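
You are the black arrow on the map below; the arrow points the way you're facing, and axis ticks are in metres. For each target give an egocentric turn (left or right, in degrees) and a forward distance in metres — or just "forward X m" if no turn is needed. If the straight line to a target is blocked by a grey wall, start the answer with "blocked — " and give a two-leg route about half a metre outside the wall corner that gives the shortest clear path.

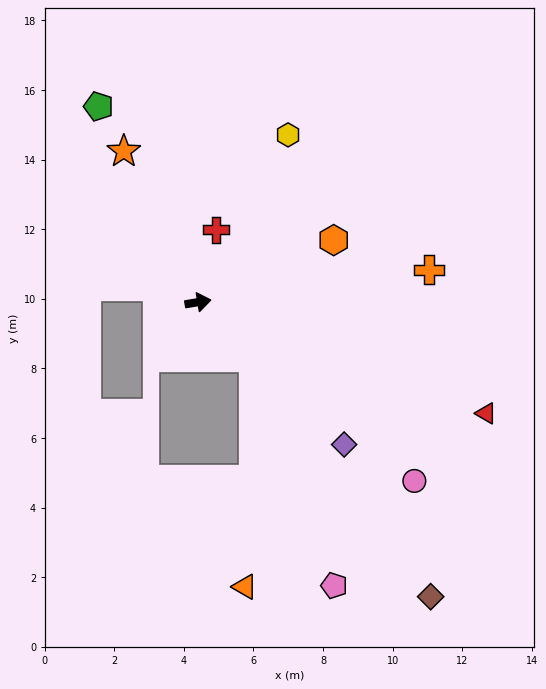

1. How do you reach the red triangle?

turn right 31°, forward 8.9 m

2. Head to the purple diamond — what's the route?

turn right 54°, forward 5.9 m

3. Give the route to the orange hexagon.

turn left 15°, forward 4.3 m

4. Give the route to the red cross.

turn left 67°, forward 2.1 m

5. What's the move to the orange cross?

forward 6.7 m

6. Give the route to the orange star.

turn left 107°, forward 4.8 m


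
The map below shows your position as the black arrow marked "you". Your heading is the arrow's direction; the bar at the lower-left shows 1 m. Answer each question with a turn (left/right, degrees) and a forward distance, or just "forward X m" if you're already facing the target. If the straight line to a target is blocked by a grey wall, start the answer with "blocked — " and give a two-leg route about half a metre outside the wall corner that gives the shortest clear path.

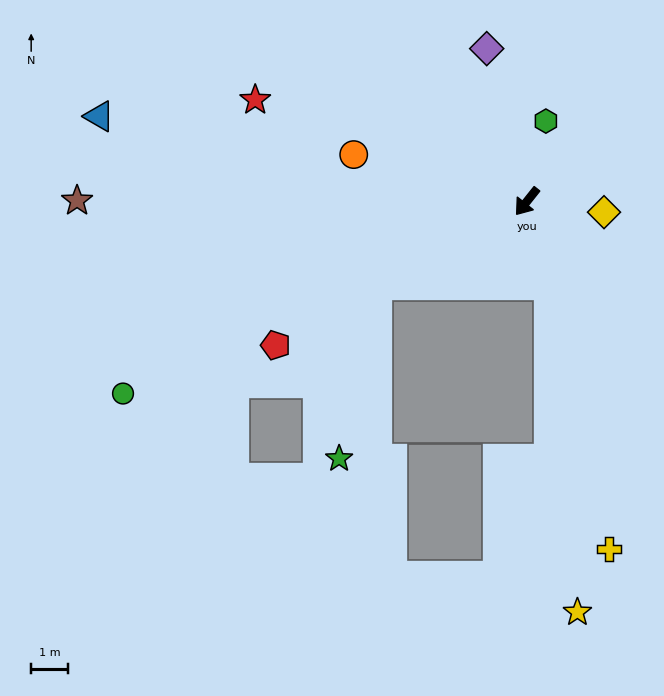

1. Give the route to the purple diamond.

turn right 127°, forward 4.3 m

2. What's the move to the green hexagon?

turn right 155°, forward 2.2 m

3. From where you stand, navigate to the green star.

blocked — turn right 23°, forward 4.6 m, then turn left 49°, forward 4.8 m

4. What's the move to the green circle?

turn right 26°, forward 12.1 m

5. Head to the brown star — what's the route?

turn right 52°, forward 12.1 m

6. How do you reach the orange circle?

turn right 67°, forward 4.8 m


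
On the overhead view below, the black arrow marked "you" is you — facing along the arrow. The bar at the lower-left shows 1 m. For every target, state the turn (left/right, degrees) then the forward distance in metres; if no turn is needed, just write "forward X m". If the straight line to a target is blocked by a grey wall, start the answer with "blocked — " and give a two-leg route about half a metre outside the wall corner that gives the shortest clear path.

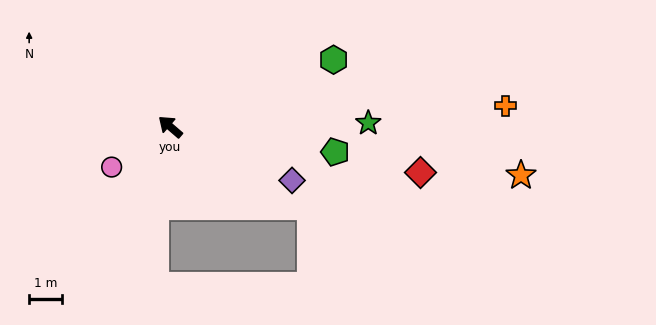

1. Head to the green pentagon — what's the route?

turn right 148°, forward 5.1 m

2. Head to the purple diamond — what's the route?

turn right 163°, forward 4.1 m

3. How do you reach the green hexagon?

turn right 117°, forward 5.4 m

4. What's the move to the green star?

turn right 138°, forward 6.1 m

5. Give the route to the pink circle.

turn left 75°, forward 2.2 m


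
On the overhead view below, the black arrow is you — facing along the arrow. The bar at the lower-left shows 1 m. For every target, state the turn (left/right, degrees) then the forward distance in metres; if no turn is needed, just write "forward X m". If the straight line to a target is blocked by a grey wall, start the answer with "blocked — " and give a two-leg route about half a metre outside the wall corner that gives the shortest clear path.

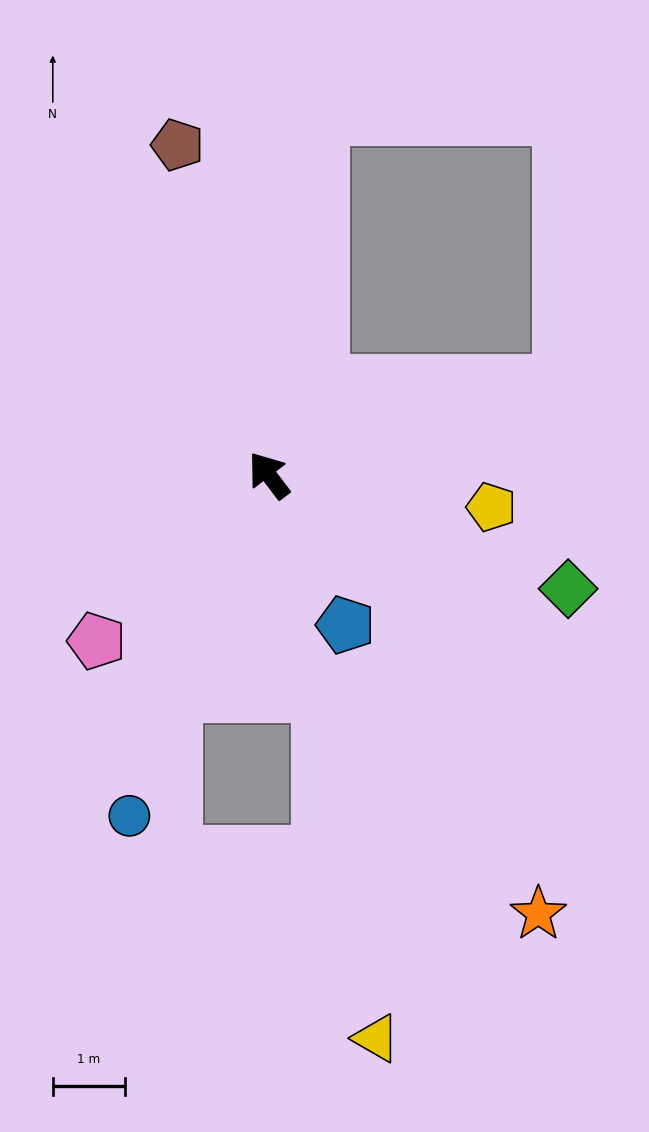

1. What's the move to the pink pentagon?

turn left 97°, forward 3.3 m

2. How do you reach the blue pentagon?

turn left 170°, forward 2.3 m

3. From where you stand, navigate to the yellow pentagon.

turn right 135°, forward 3.1 m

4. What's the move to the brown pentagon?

turn right 22°, forward 4.8 m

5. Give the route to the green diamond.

turn right 148°, forward 4.4 m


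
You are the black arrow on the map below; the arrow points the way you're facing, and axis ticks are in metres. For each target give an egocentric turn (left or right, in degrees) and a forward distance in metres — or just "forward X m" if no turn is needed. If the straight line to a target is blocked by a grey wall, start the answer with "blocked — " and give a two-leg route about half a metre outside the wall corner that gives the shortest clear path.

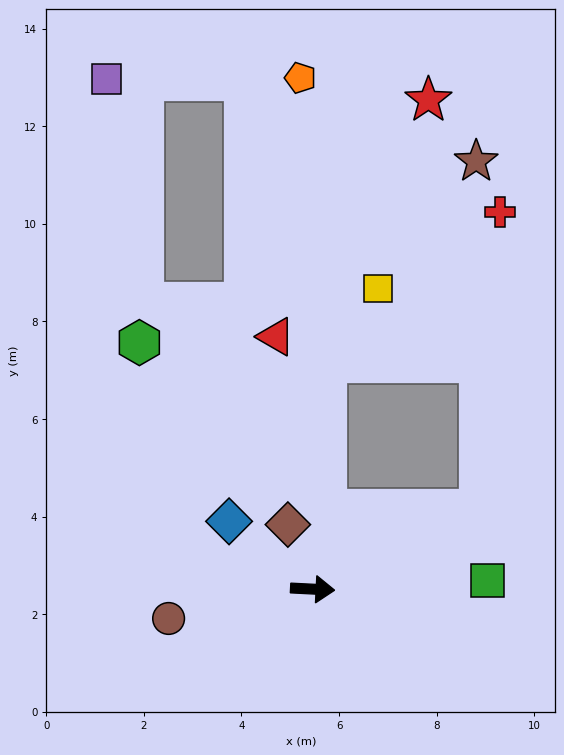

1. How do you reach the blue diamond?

turn left 144°, forward 2.2 m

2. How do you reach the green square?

turn left 6°, forward 3.6 m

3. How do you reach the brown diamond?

turn left 114°, forward 1.4 m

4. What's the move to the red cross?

blocked — turn left 28°, forward 3.8 m, then turn left 61°, forward 6.1 m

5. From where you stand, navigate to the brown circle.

turn right 166°, forward 3.0 m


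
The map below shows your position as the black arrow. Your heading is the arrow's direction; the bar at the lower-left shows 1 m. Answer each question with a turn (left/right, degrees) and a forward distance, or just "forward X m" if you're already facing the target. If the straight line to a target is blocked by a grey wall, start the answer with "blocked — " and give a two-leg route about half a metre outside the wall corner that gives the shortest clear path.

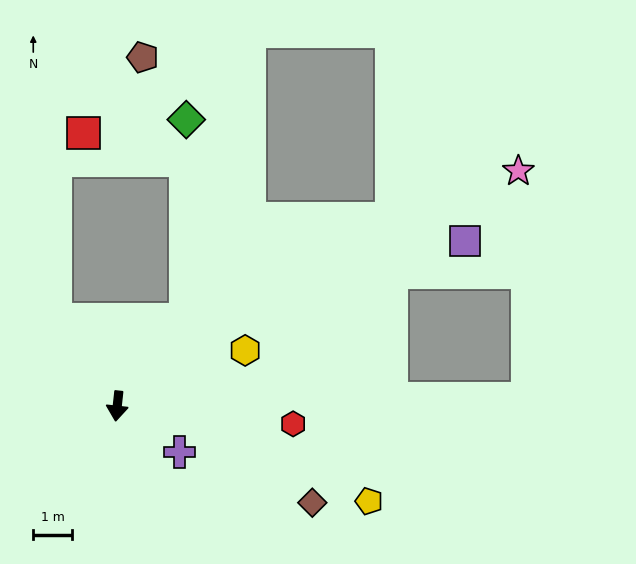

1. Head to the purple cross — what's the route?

turn left 60°, forward 2.0 m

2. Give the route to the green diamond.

blocked — turn left 148°, forward 2.8 m, then turn left 38°, forward 5.1 m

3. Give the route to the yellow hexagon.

turn left 120°, forward 3.6 m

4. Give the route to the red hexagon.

turn left 90°, forward 4.5 m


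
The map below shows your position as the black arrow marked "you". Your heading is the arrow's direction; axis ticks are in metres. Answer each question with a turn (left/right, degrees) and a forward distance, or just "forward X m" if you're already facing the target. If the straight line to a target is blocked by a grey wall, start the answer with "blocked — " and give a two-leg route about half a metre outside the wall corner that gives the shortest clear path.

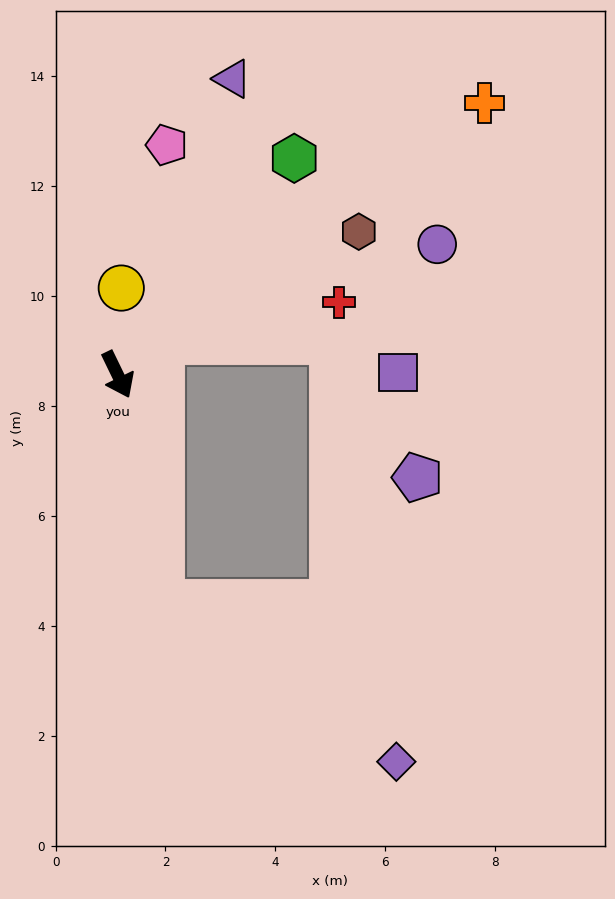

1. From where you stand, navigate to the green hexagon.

turn left 115°, forward 5.1 m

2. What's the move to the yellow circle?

turn left 152°, forward 1.6 m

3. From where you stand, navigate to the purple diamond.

blocked — turn right 15°, forward 4.2 m, then turn left 45°, forward 5.2 m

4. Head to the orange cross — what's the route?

turn left 101°, forward 8.3 m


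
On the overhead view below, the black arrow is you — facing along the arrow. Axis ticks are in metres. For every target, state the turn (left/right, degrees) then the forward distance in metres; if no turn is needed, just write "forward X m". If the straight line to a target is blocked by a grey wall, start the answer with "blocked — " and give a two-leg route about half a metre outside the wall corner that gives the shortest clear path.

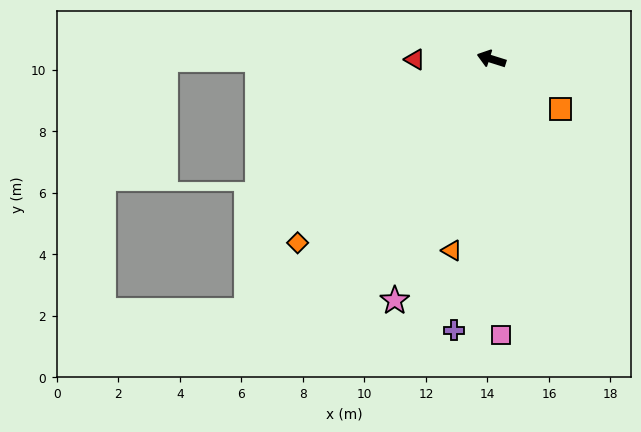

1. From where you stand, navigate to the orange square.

turn left 161°, forward 2.8 m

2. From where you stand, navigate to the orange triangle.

turn left 96°, forward 6.4 m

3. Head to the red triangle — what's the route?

turn left 18°, forward 2.5 m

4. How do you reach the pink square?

turn left 109°, forward 9.0 m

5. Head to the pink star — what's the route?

turn left 86°, forward 8.5 m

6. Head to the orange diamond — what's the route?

turn left 61°, forward 8.7 m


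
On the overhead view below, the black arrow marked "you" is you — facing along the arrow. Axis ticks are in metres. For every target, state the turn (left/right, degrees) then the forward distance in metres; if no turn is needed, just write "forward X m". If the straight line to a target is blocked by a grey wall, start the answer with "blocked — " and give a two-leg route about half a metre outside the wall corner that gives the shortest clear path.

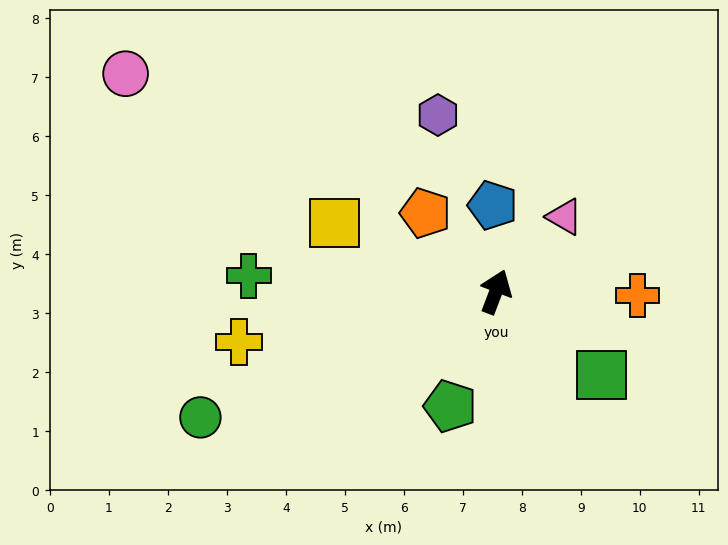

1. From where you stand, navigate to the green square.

turn right 108°, forward 2.3 m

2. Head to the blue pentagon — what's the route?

turn left 23°, forward 1.5 m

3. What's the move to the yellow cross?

turn left 122°, forward 4.4 m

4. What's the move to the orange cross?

turn right 71°, forward 2.4 m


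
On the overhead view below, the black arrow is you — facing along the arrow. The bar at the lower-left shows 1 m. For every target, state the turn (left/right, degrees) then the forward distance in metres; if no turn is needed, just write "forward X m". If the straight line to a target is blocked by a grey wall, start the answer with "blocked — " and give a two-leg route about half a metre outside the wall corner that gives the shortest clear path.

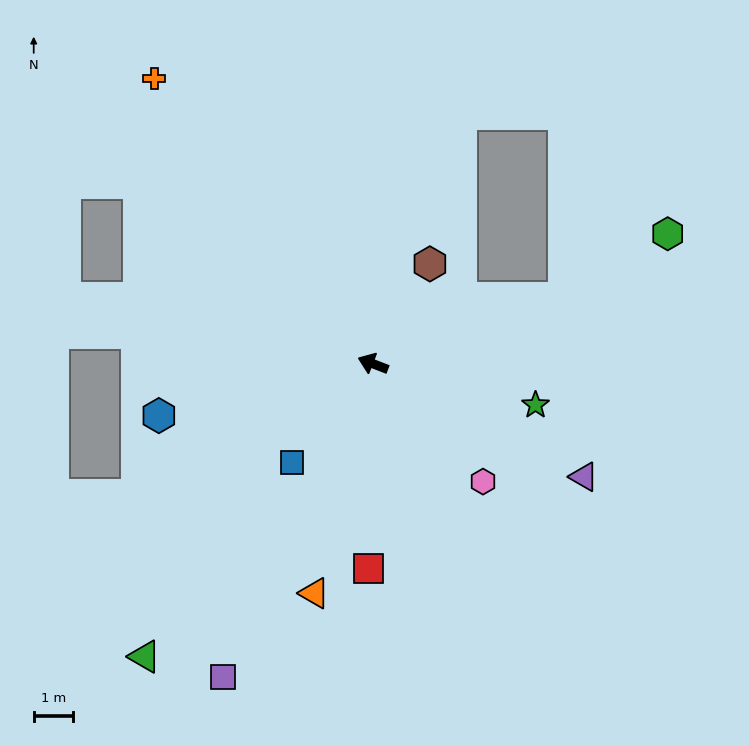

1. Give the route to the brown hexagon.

turn right 98°, forward 3.0 m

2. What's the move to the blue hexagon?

turn left 35°, forward 5.7 m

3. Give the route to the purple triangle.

turn left 173°, forward 6.2 m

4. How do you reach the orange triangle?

turn left 97°, forward 6.1 m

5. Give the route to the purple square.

turn left 86°, forward 8.9 m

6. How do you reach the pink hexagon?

turn left 154°, forward 4.1 m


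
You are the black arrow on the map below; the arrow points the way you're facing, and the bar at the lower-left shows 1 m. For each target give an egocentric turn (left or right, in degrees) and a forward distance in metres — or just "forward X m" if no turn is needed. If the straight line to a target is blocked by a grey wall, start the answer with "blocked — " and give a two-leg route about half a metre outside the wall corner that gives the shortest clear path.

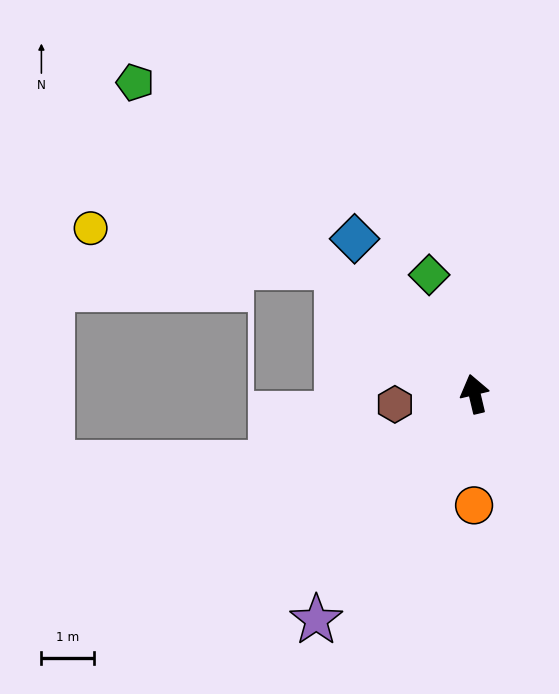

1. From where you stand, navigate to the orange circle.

turn left 166°, forward 2.1 m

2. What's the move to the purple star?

turn left 132°, forward 5.2 m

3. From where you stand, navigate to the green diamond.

turn left 8°, forward 2.4 m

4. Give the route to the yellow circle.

blocked — turn left 34°, forward 3.5 m, then turn left 34°, forward 4.7 m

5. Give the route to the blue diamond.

turn left 24°, forward 3.7 m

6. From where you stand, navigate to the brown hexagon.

turn left 84°, forward 1.5 m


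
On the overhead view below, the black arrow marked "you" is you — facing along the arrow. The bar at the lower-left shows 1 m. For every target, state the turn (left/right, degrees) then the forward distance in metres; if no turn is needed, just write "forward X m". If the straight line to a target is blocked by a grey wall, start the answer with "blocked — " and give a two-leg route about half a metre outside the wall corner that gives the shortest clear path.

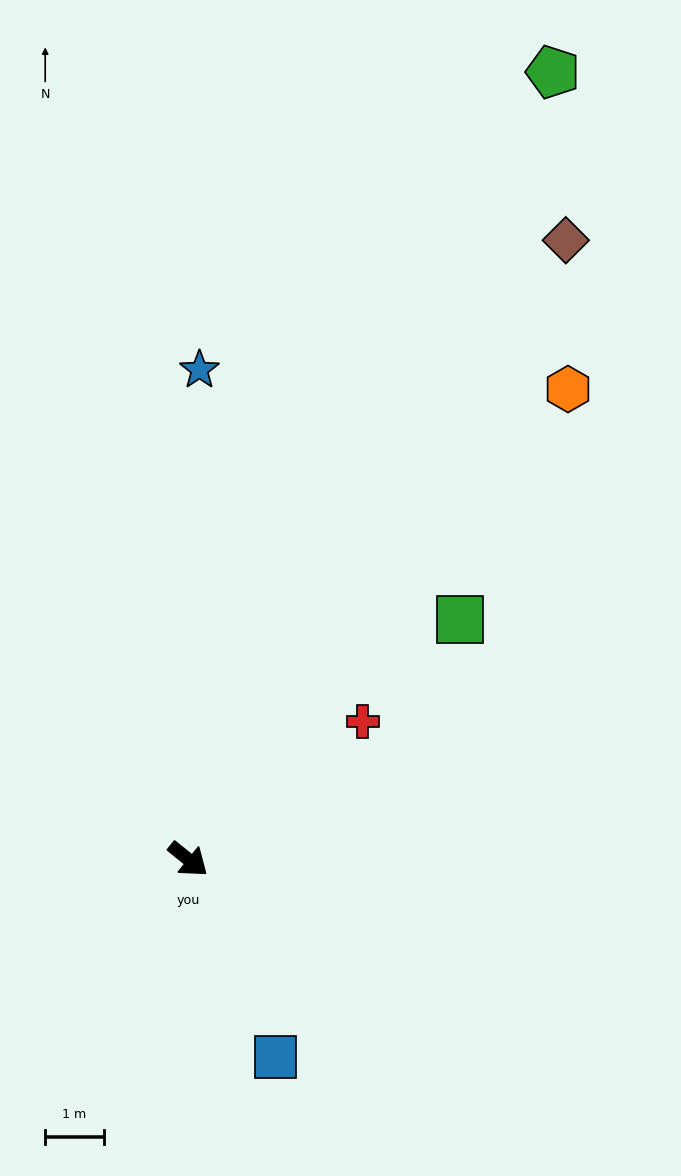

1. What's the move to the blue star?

turn left 128°, forward 8.4 m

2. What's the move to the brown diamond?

turn left 98°, forward 12.4 m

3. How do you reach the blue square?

turn right 27°, forward 3.7 m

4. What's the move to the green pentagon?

turn left 104°, forward 14.8 m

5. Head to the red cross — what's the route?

turn left 77°, forward 3.8 m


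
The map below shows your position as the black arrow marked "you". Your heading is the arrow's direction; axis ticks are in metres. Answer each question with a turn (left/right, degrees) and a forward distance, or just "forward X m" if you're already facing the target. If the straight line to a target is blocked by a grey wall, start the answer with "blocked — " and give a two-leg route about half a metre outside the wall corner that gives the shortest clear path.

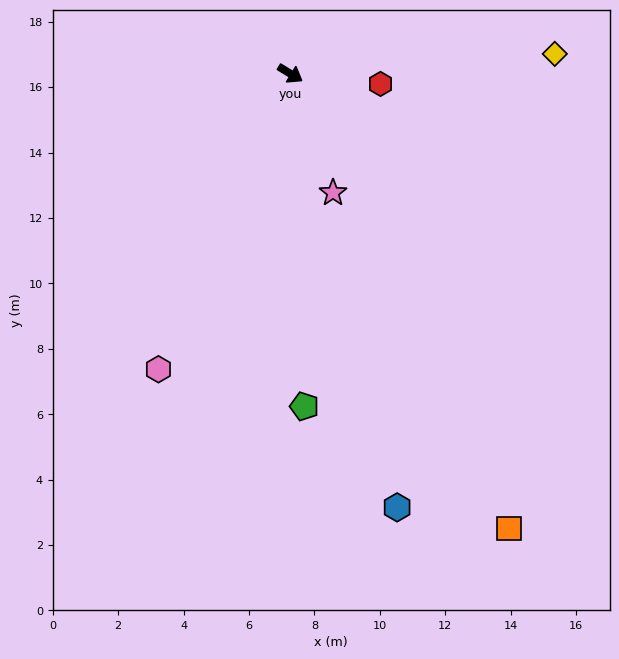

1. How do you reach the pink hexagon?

turn right 83°, forward 9.9 m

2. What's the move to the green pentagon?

turn right 56°, forward 10.2 m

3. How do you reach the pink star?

turn right 39°, forward 3.9 m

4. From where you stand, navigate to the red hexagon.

turn left 25°, forward 2.8 m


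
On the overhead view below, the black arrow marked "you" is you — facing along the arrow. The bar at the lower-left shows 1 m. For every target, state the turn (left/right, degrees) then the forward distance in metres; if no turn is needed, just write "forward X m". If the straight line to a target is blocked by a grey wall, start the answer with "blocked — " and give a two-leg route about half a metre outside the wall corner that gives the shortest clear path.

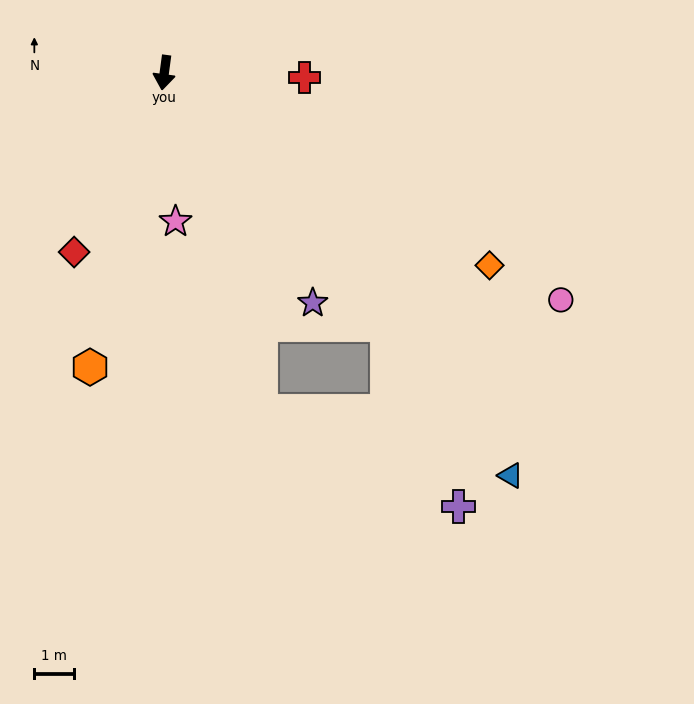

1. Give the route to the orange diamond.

turn left 67°, forward 9.6 m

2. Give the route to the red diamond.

turn right 19°, forward 5.1 m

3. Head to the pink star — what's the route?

turn left 12°, forward 3.8 m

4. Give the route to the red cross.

turn left 96°, forward 3.6 m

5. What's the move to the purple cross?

blocked — turn left 49°, forward 8.6 m, then turn right 20°, forward 5.0 m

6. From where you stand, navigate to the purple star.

turn left 40°, forward 7.0 m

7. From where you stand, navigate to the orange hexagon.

turn right 7°, forward 7.7 m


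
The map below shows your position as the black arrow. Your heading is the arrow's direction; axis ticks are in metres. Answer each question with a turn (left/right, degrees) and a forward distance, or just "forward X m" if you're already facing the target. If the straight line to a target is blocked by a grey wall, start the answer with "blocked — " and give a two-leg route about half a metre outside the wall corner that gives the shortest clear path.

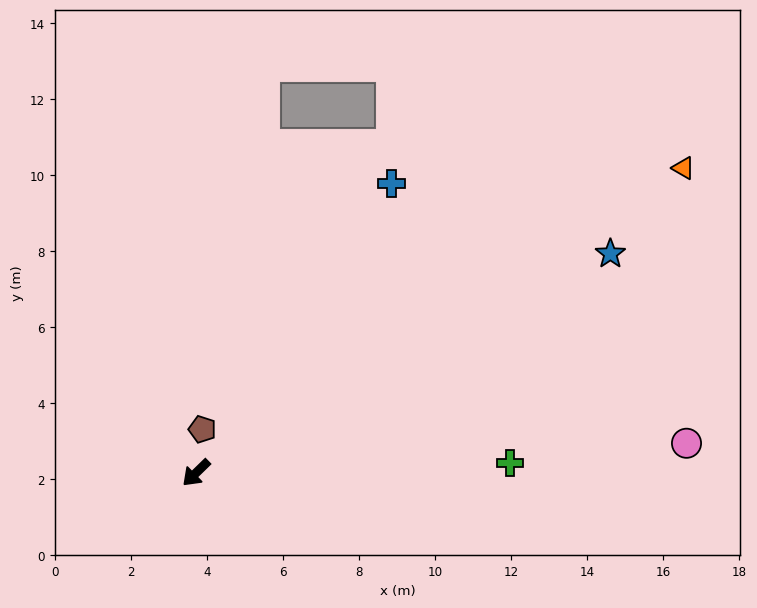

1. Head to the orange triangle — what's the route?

turn left 168°, forward 15.1 m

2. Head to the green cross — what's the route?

turn left 138°, forward 8.3 m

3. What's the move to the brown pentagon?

turn right 142°, forward 1.2 m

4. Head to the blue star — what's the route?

turn left 164°, forward 12.3 m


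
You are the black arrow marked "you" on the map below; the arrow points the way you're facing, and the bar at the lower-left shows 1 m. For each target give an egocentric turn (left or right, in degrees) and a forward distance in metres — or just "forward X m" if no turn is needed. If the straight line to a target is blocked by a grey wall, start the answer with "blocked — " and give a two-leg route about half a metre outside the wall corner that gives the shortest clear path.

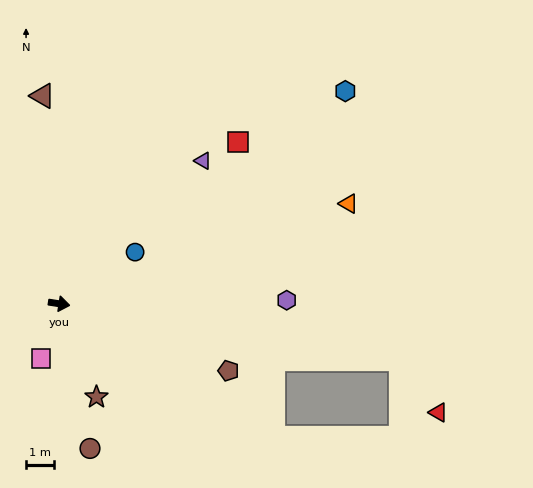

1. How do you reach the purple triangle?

turn left 54°, forward 7.2 m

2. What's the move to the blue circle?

turn left 43°, forward 3.3 m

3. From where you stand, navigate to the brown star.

turn right 59°, forward 3.6 m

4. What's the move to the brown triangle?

turn left 103°, forward 7.4 m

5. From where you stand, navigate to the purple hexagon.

turn left 10°, forward 8.1 m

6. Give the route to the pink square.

turn right 99°, forward 2.1 m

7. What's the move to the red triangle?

blocked — forward 12.3 m, then turn right 46°, forward 2.3 m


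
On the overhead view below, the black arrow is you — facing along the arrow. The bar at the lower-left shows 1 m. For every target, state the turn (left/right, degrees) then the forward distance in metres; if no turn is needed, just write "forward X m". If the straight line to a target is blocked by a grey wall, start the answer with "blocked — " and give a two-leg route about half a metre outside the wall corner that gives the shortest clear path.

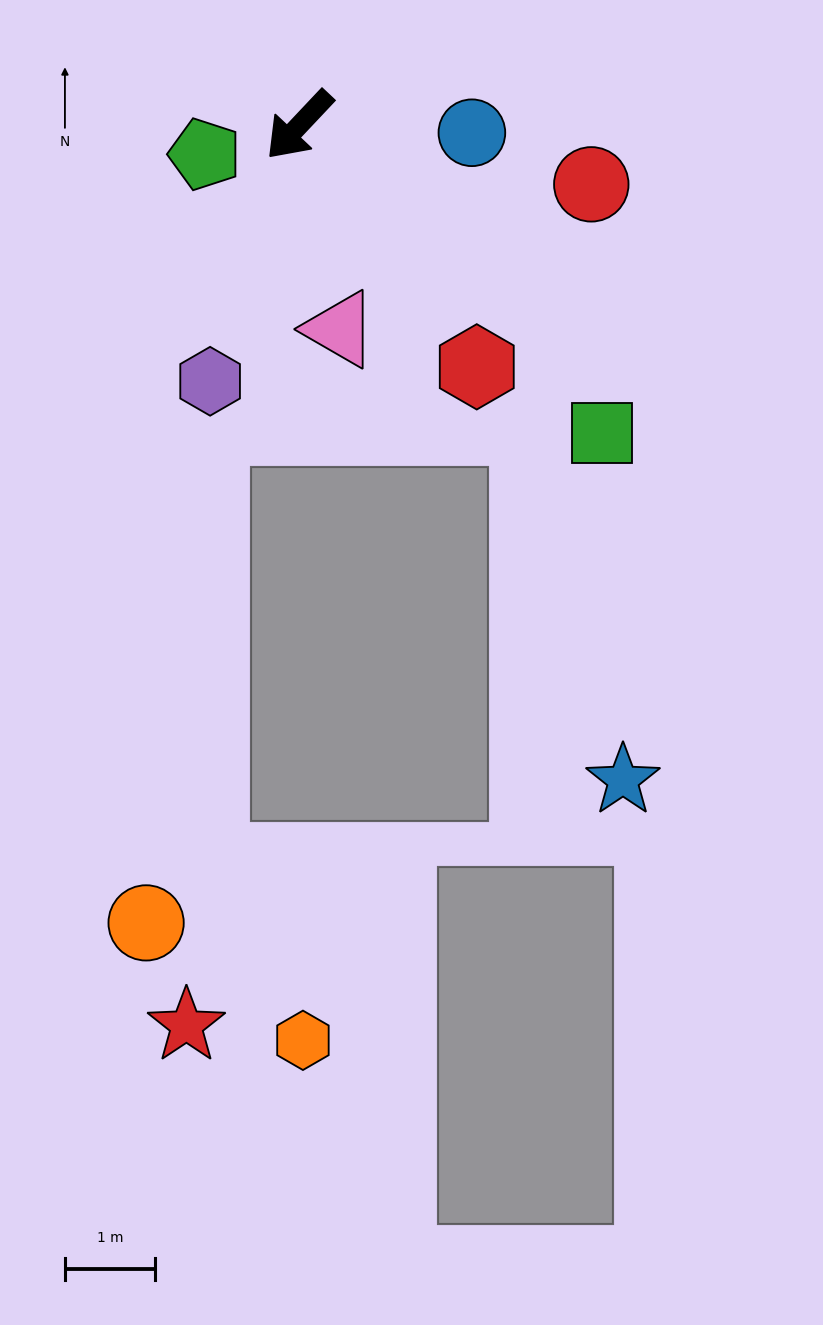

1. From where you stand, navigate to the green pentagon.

turn right 30°, forward 1.1 m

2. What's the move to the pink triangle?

turn left 55°, forward 2.3 m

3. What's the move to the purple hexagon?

turn left 24°, forward 3.0 m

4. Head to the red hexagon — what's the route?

turn left 80°, forward 3.3 m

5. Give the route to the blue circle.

turn left 131°, forward 1.9 m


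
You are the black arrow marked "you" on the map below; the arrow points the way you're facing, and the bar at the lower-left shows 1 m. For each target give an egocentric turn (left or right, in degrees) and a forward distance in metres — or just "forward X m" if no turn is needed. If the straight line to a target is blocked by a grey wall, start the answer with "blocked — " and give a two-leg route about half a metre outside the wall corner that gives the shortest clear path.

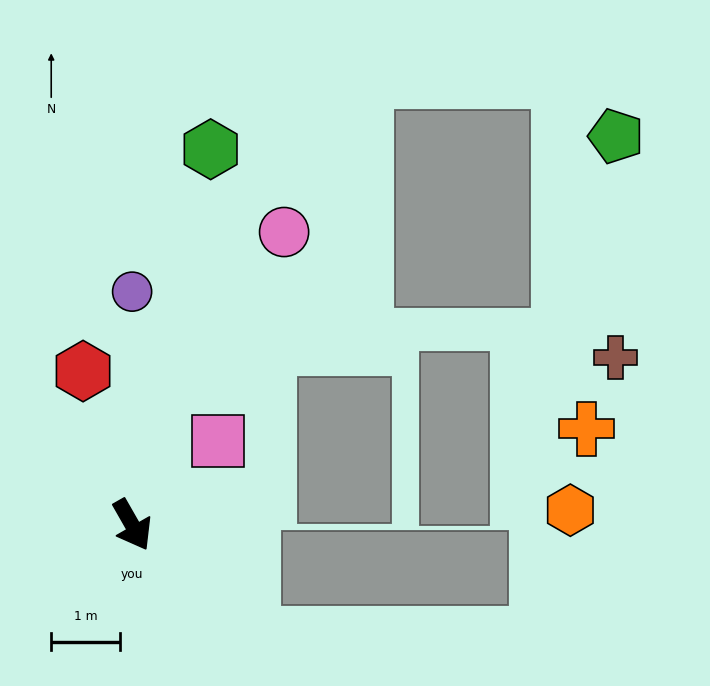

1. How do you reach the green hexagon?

turn left 138°, forward 5.6 m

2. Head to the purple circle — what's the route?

turn left 150°, forward 3.4 m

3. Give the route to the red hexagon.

turn left 168°, forward 2.3 m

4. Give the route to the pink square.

turn left 105°, forward 1.7 m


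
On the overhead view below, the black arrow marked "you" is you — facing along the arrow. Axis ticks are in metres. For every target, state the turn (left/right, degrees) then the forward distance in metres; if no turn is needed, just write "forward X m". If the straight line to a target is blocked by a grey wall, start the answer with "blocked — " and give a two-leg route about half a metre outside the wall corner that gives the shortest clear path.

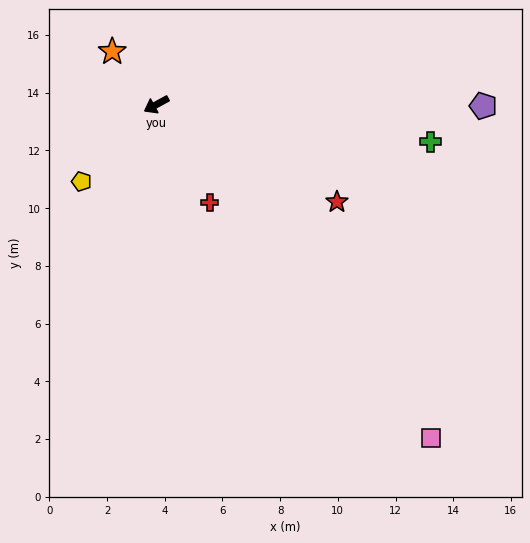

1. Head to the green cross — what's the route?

turn left 144°, forward 9.6 m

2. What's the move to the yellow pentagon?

turn left 17°, forward 3.7 m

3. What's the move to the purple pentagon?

turn left 151°, forward 11.3 m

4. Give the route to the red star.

turn left 123°, forward 7.1 m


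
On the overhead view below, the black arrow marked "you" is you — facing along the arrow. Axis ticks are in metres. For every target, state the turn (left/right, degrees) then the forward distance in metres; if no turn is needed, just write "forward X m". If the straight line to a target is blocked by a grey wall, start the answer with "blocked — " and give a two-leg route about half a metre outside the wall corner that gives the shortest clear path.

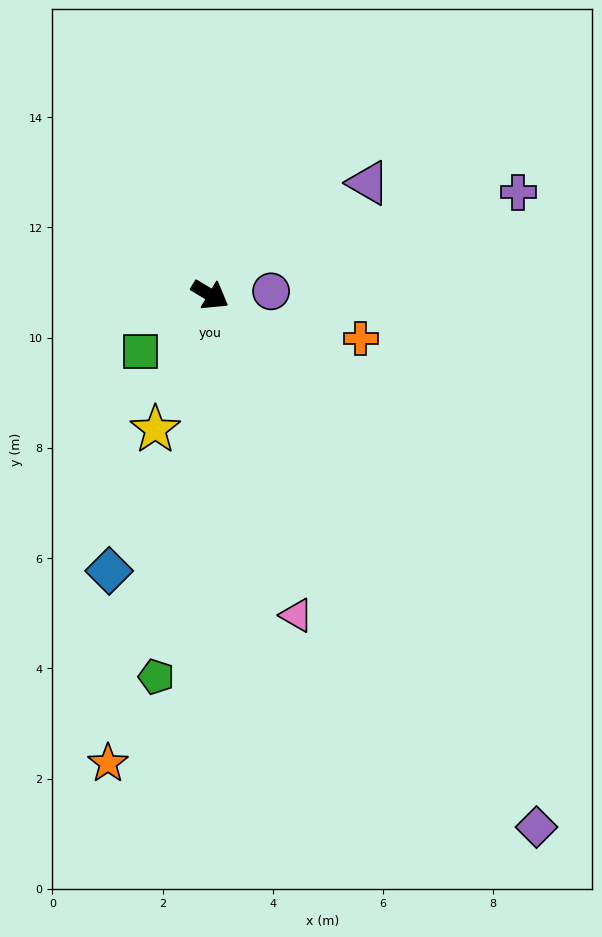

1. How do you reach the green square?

turn right 110°, forward 1.6 m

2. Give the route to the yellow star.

turn right 81°, forward 2.6 m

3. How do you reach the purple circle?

turn left 34°, forward 1.1 m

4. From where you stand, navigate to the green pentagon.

turn right 67°, forward 7.0 m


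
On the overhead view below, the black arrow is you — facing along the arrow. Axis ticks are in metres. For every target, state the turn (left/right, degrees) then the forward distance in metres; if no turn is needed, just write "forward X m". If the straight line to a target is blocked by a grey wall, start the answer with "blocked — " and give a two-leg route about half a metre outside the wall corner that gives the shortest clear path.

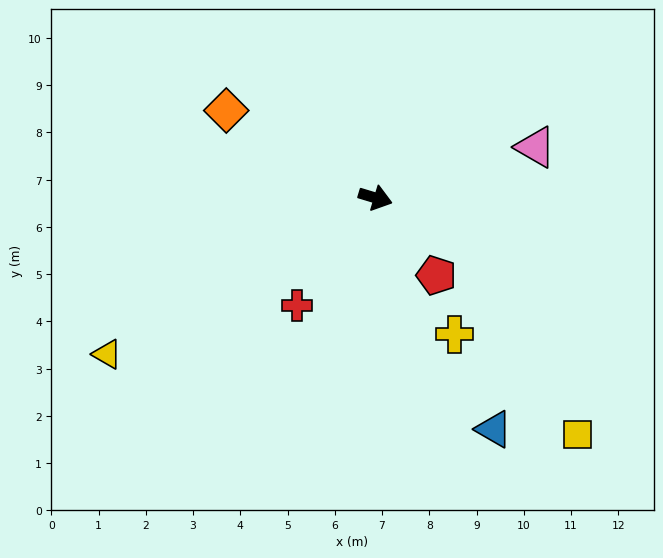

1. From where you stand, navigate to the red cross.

turn right 109°, forward 2.8 m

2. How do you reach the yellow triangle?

turn right 133°, forward 6.6 m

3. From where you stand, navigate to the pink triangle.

turn left 34°, forward 3.6 m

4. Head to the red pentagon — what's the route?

turn right 35°, forward 2.1 m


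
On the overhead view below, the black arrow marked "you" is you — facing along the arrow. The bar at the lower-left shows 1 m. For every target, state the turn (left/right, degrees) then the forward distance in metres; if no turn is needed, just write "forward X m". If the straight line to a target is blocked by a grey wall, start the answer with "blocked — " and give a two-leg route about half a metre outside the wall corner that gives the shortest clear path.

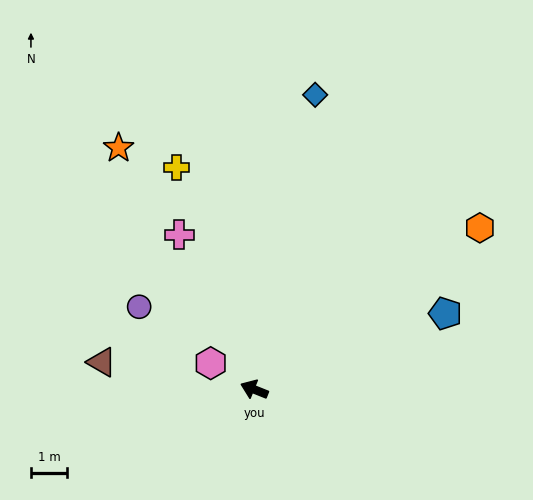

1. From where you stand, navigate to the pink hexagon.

turn right 9°, forward 1.4 m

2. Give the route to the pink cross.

turn right 42°, forward 4.8 m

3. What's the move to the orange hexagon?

turn right 123°, forward 7.7 m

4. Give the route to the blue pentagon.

turn right 136°, forward 5.7 m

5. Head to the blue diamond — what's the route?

turn right 80°, forward 8.4 m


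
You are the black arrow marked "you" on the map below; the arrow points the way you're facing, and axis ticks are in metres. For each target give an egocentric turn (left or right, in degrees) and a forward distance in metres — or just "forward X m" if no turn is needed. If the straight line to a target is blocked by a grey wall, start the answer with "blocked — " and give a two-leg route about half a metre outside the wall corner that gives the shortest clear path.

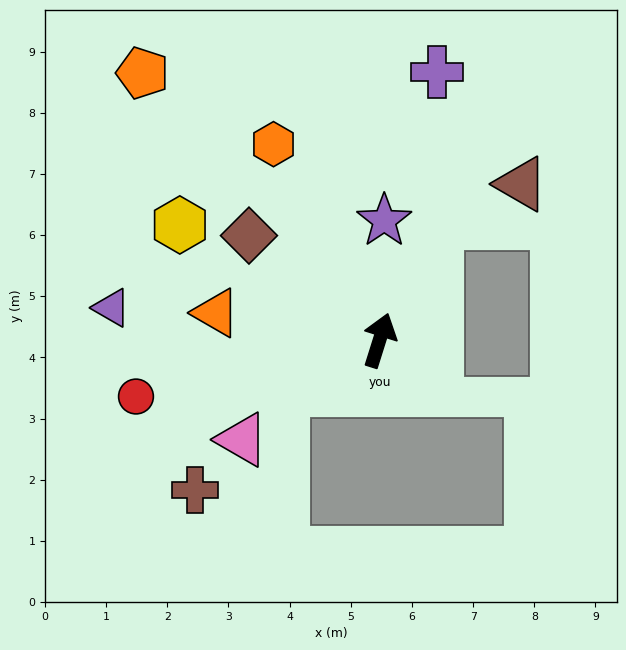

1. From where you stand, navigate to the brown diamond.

turn left 69°, forward 2.7 m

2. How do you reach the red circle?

turn left 120°, forward 4.1 m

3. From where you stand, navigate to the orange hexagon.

turn left 46°, forward 3.6 m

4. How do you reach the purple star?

turn left 15°, forward 2.0 m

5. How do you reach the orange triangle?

turn left 98°, forward 2.7 m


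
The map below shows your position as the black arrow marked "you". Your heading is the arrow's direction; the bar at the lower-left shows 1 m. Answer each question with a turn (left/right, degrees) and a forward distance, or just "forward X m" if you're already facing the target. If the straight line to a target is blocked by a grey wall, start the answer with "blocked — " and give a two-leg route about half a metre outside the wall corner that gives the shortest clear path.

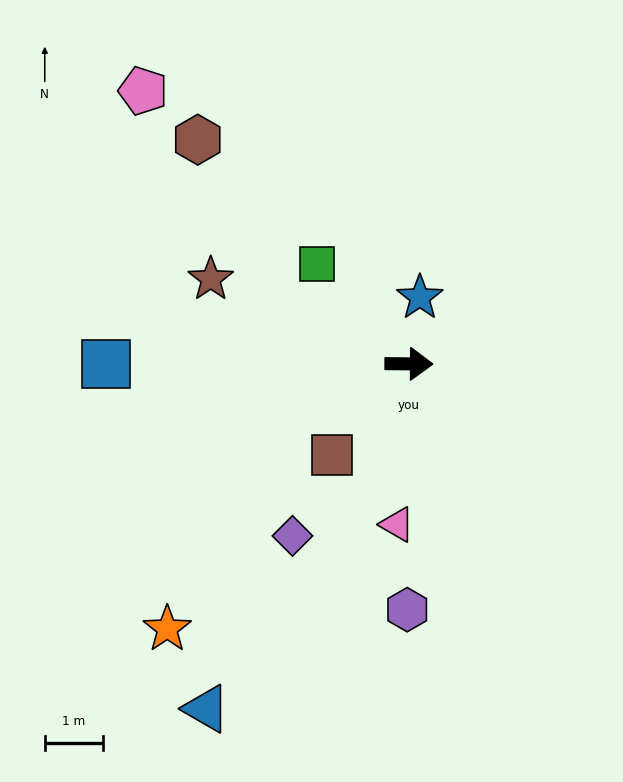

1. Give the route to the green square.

turn left 133°, forward 2.3 m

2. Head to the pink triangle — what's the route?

turn right 94°, forward 2.7 m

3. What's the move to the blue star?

turn left 81°, forward 1.1 m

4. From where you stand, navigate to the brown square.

turn right 130°, forward 2.0 m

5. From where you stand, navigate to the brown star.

turn left 157°, forward 3.7 m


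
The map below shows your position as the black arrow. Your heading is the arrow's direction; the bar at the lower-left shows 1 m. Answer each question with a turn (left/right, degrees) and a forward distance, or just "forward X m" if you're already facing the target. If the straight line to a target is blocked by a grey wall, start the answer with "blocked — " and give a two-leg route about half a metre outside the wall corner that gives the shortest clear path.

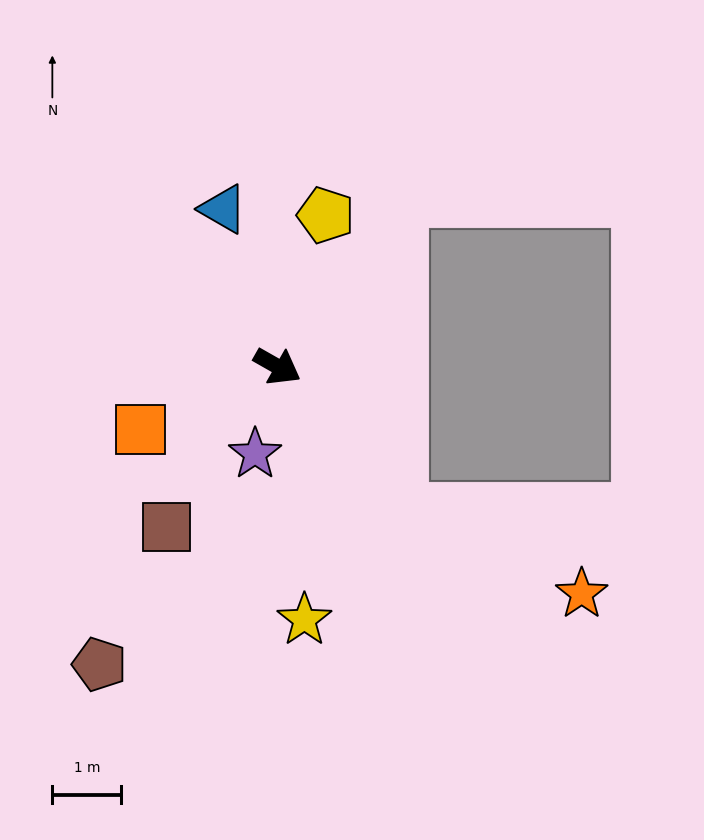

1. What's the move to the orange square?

turn right 126°, forward 2.2 m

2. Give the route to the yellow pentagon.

turn left 102°, forward 2.3 m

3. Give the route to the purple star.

turn right 75°, forward 1.3 m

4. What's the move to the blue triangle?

turn left 139°, forward 2.4 m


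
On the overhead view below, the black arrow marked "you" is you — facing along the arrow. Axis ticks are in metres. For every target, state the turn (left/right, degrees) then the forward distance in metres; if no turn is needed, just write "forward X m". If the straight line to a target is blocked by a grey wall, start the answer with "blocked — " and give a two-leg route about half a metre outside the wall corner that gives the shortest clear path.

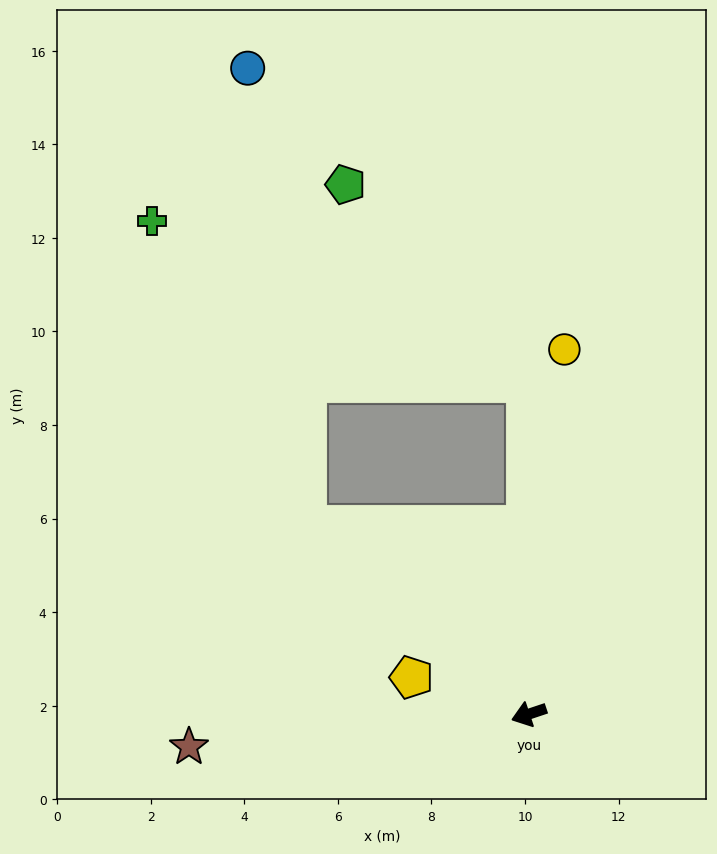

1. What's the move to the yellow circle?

turn right 114°, forward 7.8 m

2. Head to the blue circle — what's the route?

blocked — turn right 59°, forward 6.2 m, then turn right 42°, forward 9.8 m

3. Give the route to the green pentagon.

blocked — turn right 108°, forward 7.1 m, then turn left 42°, forward 5.7 m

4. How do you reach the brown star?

turn right 13°, forward 7.3 m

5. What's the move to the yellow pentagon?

turn right 36°, forward 2.6 m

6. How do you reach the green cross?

blocked — turn right 59°, forward 6.2 m, then turn right 22°, forward 7.3 m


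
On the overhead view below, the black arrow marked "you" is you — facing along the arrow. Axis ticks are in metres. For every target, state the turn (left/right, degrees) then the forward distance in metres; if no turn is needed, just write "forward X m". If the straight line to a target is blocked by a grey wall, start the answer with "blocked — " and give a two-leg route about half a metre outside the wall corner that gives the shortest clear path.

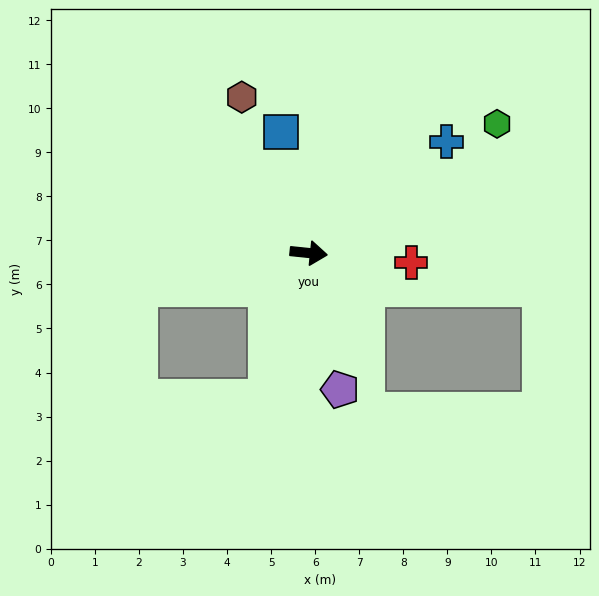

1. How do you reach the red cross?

forward 2.3 m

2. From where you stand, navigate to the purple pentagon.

turn right 71°, forward 3.2 m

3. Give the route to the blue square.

turn left 109°, forward 2.8 m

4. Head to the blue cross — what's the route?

turn left 45°, forward 4.0 m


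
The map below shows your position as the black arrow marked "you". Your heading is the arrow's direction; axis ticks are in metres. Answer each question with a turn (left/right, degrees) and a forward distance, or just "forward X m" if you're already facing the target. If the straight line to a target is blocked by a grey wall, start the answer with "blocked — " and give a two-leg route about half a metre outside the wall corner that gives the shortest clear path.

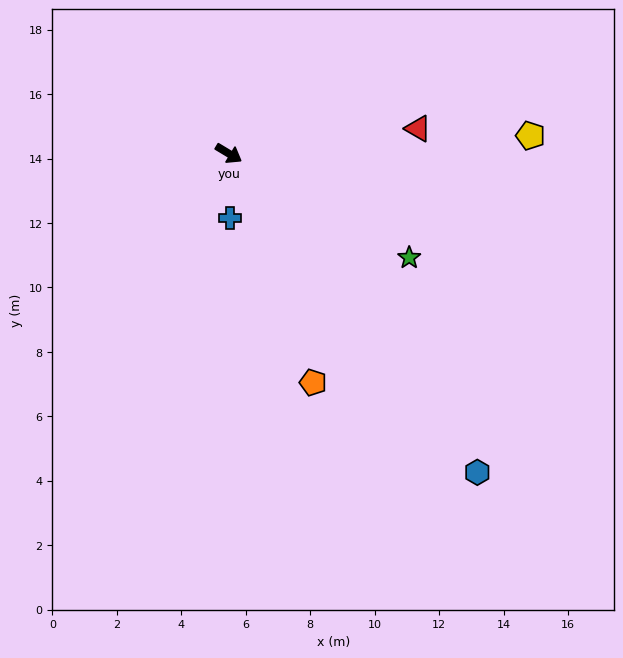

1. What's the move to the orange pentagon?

turn right 39°, forward 7.6 m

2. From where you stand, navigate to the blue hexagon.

turn right 21°, forward 12.5 m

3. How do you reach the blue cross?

turn right 58°, forward 2.0 m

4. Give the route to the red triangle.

turn left 39°, forward 5.9 m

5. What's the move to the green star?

forward 6.5 m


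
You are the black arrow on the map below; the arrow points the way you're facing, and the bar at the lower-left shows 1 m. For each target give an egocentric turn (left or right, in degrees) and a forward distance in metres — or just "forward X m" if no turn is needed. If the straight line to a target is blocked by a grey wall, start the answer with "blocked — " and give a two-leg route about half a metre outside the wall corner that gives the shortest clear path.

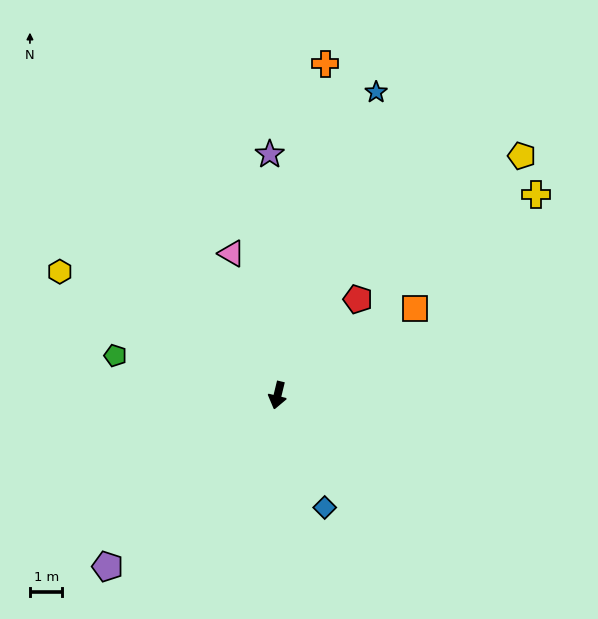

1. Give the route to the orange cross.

turn right 175°, forward 10.3 m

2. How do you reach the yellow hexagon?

turn right 106°, forward 7.7 m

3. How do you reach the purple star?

turn right 164°, forward 7.4 m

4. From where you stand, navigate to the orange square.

turn left 136°, forward 5.0 m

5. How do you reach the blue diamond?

turn left 36°, forward 3.7 m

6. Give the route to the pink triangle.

turn right 148°, forward 4.6 m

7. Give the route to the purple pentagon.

turn right 31°, forward 7.4 m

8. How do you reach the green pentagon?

turn right 90°, forward 5.1 m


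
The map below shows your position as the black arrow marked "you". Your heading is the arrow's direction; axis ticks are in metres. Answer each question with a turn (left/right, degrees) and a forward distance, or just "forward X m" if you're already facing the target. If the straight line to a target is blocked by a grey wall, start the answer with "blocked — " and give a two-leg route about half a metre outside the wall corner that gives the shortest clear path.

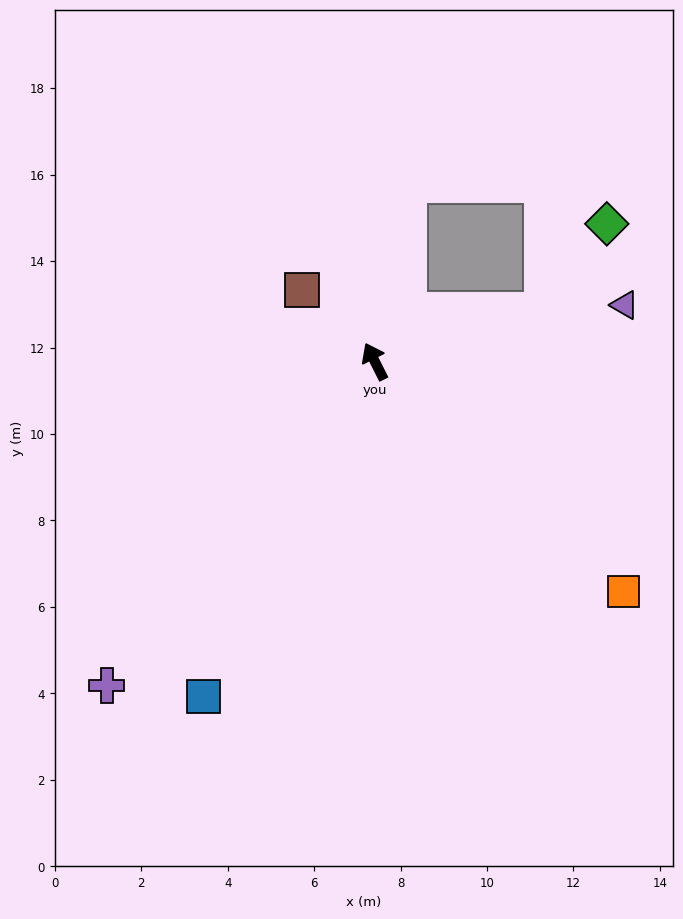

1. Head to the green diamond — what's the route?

blocked — turn right 100°, forward 4.1 m, then turn left 37°, forward 2.5 m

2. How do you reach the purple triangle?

turn right 104°, forward 5.9 m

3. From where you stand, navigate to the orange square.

turn right 159°, forward 7.8 m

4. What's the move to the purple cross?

turn left 114°, forward 9.7 m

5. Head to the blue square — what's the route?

turn left 126°, forward 8.7 m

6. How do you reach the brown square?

turn left 19°, forward 2.4 m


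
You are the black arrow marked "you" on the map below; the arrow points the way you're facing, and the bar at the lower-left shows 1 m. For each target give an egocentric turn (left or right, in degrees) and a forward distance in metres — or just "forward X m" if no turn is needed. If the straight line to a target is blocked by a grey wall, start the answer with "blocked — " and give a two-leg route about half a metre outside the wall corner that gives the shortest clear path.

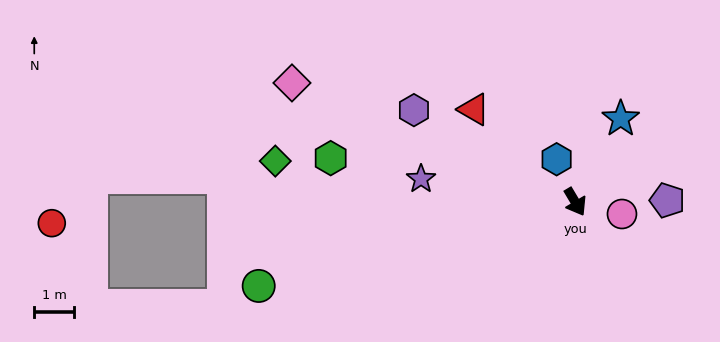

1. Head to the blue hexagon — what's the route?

turn left 173°, forward 1.2 m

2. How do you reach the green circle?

turn right 106°, forward 8.2 m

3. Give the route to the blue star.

turn left 121°, forward 2.4 m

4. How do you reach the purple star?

turn right 129°, forward 3.9 m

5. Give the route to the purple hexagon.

turn right 150°, forward 4.6 m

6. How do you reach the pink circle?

turn left 45°, forward 1.2 m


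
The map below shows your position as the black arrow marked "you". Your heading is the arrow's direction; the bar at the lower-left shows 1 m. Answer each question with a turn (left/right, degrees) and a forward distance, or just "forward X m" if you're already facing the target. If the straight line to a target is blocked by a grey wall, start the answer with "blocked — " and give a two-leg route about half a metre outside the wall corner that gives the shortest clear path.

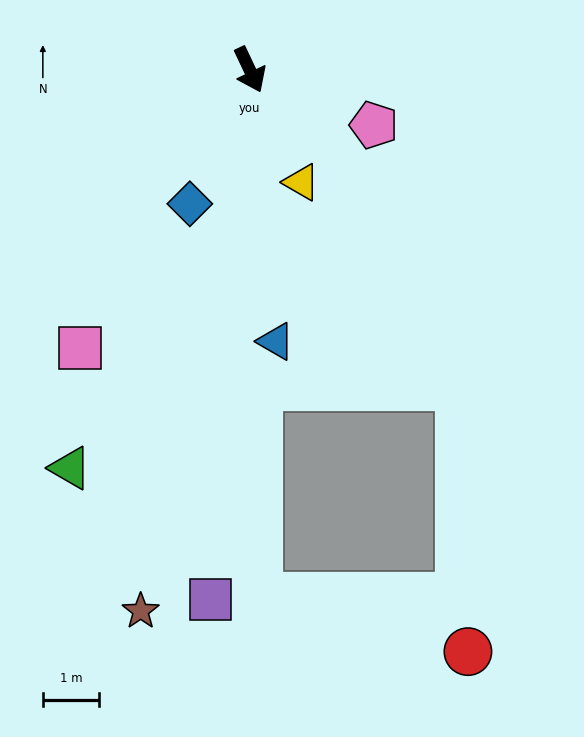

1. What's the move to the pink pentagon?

turn left 41°, forward 2.4 m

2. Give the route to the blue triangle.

turn right 20°, forward 4.9 m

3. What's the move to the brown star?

turn right 37°, forward 9.9 m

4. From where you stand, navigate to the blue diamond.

turn right 49°, forward 2.6 m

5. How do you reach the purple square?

turn right 30°, forward 9.5 m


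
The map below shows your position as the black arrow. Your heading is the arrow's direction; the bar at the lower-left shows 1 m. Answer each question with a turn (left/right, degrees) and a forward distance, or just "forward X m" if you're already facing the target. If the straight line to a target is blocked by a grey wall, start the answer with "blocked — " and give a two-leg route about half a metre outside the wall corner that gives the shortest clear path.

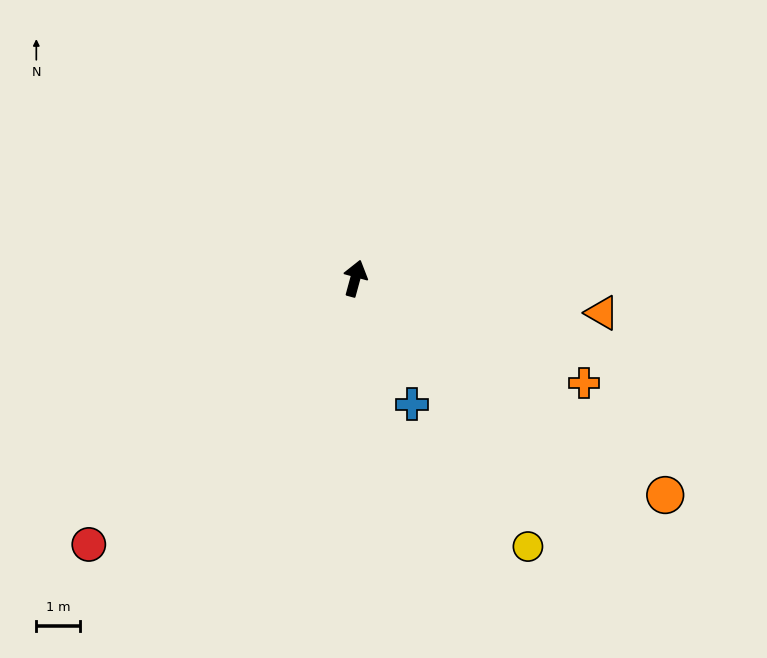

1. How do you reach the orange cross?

turn right 99°, forward 5.8 m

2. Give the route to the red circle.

turn left 150°, forward 8.6 m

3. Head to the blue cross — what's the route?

turn right 141°, forward 3.2 m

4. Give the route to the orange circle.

turn right 110°, forward 8.7 m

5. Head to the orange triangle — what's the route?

turn right 83°, forward 5.7 m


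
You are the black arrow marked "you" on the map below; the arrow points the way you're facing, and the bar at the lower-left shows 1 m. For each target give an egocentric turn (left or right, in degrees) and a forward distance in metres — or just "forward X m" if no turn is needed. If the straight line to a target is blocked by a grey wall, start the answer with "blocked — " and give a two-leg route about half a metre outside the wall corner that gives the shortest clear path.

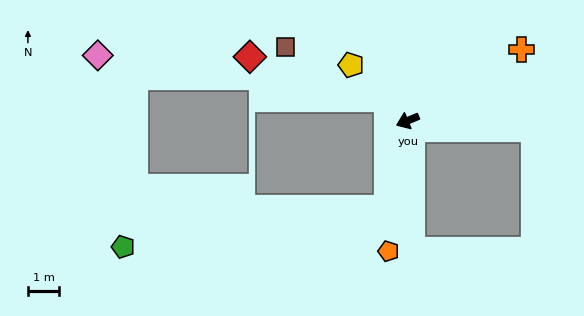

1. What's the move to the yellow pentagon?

turn right 67°, forward 2.5 m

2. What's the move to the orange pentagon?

turn left 59°, forward 4.2 m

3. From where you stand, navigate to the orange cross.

turn right 170°, forward 4.3 m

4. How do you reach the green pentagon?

blocked — turn left 54°, forward 2.9 m, then turn right 68°, forward 8.5 m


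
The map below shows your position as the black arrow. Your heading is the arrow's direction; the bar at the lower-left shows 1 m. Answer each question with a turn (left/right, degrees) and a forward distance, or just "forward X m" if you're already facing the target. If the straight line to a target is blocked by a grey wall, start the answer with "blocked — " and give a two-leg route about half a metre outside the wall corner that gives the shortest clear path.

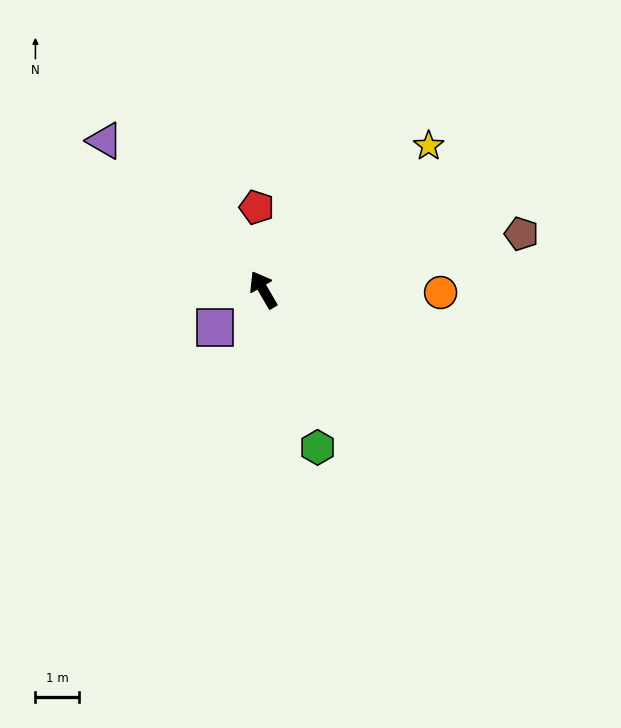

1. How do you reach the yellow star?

turn right 79°, forward 5.1 m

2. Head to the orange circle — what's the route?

turn right 121°, forward 4.1 m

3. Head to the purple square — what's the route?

turn left 98°, forward 1.4 m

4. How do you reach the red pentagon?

turn right 26°, forward 1.9 m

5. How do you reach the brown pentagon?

turn right 108°, forward 6.1 m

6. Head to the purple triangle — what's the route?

turn left 17°, forward 5.0 m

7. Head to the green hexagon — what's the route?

turn left 169°, forward 3.9 m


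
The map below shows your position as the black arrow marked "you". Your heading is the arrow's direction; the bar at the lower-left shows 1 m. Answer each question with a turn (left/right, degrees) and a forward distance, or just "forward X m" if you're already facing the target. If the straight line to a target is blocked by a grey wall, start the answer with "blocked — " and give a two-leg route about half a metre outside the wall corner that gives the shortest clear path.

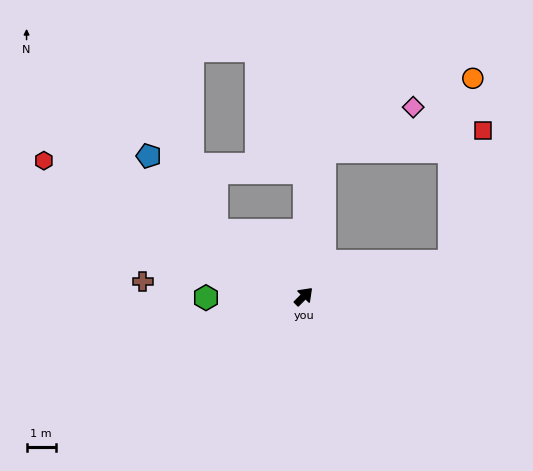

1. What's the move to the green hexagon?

turn left 136°, forward 3.3 m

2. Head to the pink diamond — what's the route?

blocked — turn left 37°, forward 5.0 m, then turn right 56°, forward 3.4 m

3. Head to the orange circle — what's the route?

blocked — turn right 32°, forward 5.1 m, then turn left 70°, forward 6.3 m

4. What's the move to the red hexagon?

turn left 107°, forward 10.0 m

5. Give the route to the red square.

blocked — turn right 32°, forward 5.1 m, then turn left 63°, forward 4.7 m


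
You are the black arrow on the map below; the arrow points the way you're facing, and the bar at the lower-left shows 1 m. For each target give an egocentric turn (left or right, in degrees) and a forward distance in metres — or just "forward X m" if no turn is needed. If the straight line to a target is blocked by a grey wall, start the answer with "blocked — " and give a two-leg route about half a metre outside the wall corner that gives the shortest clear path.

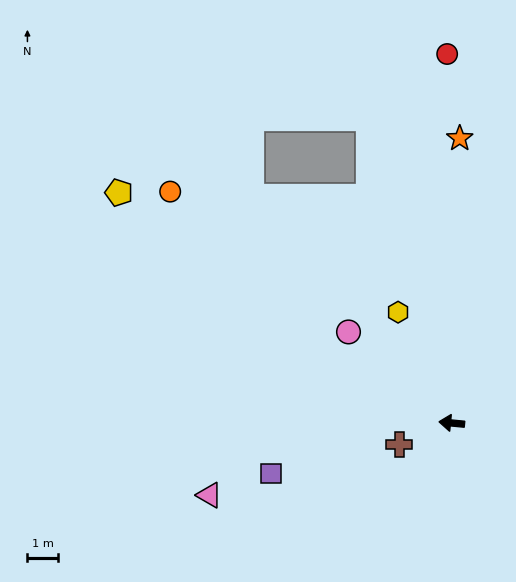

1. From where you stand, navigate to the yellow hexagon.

turn right 59°, forward 4.0 m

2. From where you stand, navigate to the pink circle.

turn right 36°, forward 4.5 m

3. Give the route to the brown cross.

turn left 28°, forward 1.9 m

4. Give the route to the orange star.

turn right 86°, forward 9.3 m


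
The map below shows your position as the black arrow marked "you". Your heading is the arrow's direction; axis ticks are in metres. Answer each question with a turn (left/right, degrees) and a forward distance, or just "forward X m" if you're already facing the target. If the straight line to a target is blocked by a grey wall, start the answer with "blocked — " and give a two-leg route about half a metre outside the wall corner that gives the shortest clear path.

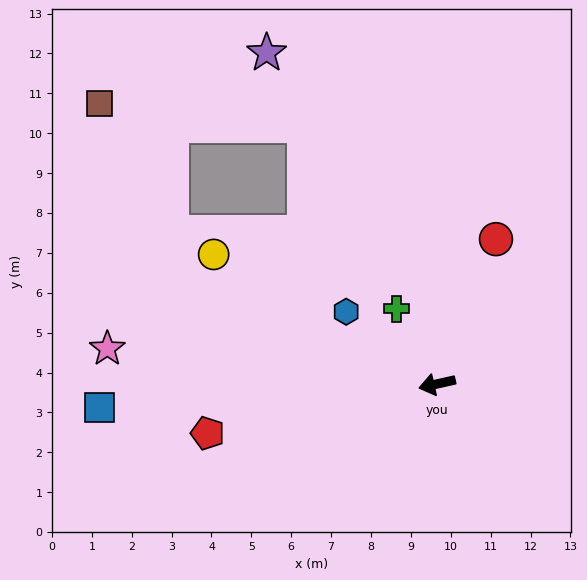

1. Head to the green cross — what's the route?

turn right 74°, forward 2.1 m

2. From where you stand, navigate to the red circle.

turn right 125°, forward 3.9 m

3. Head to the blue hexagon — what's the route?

turn right 51°, forward 2.9 m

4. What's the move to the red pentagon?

forward 5.9 m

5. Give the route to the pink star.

turn right 19°, forward 8.3 m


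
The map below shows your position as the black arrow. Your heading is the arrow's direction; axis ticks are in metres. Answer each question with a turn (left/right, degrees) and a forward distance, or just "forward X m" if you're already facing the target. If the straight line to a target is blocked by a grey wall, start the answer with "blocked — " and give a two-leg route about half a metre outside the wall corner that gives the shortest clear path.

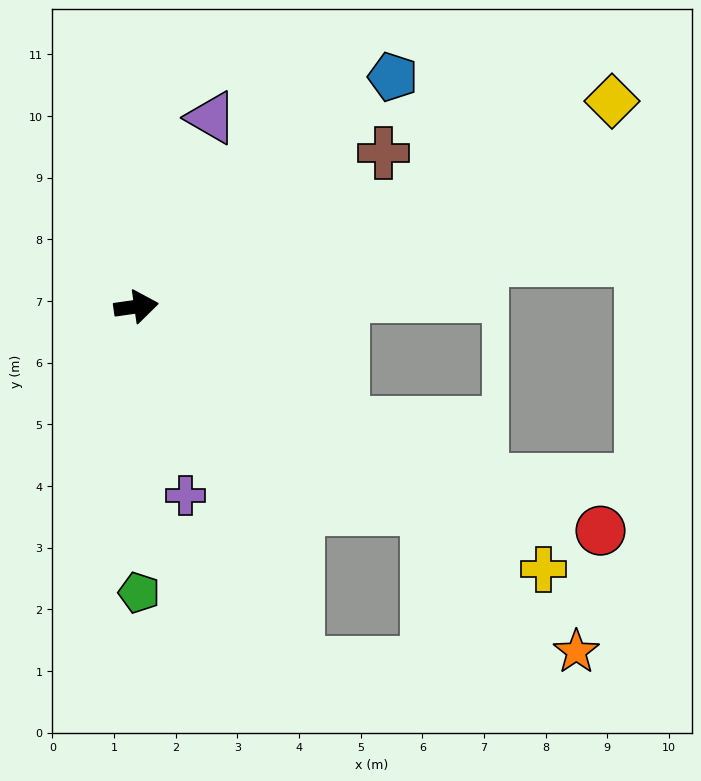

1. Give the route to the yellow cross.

turn right 41°, forward 7.9 m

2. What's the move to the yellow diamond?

turn left 15°, forward 8.4 m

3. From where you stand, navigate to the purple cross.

turn right 83°, forward 3.2 m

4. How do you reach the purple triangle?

turn left 60°, forward 3.3 m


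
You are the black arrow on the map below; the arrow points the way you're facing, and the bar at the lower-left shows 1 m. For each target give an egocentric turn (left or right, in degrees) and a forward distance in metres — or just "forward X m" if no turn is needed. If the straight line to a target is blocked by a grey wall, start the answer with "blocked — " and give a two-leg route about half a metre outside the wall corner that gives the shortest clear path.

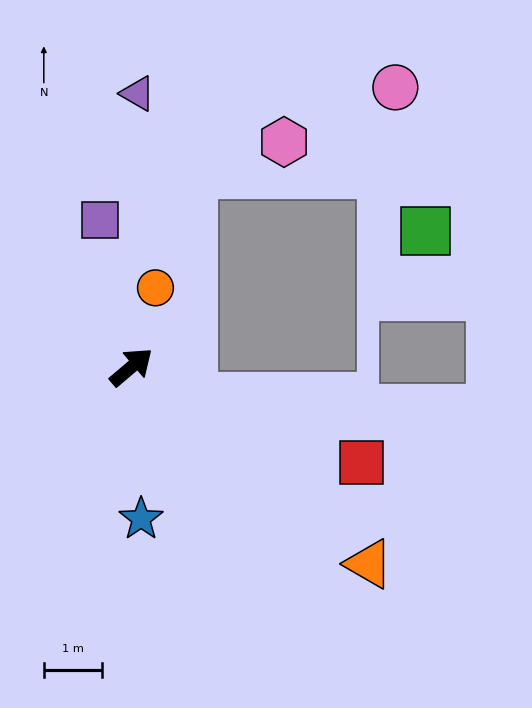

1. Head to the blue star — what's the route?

turn right 127°, forward 2.6 m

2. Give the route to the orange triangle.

turn right 80°, forward 5.3 m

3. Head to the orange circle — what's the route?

turn left 33°, forward 1.4 m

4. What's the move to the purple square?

turn left 62°, forward 2.6 m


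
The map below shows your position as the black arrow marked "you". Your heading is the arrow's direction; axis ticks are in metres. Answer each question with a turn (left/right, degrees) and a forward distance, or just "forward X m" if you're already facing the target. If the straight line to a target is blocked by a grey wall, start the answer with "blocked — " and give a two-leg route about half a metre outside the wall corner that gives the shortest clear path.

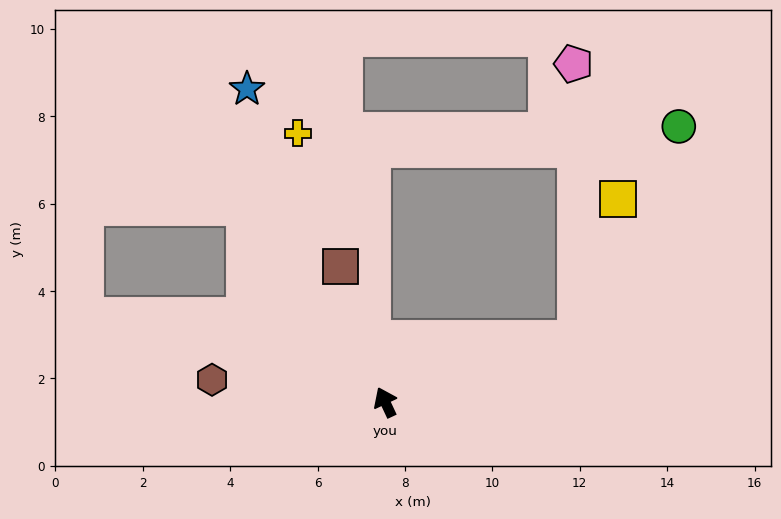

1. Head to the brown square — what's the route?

turn right 7°, forward 3.3 m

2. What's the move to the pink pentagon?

blocked — turn right 97°, forward 4.6 m, then turn left 72°, forward 6.3 m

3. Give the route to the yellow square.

blocked — turn right 97°, forward 4.6 m, then turn left 55°, forward 3.4 m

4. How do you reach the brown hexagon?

turn left 58°, forward 4.0 m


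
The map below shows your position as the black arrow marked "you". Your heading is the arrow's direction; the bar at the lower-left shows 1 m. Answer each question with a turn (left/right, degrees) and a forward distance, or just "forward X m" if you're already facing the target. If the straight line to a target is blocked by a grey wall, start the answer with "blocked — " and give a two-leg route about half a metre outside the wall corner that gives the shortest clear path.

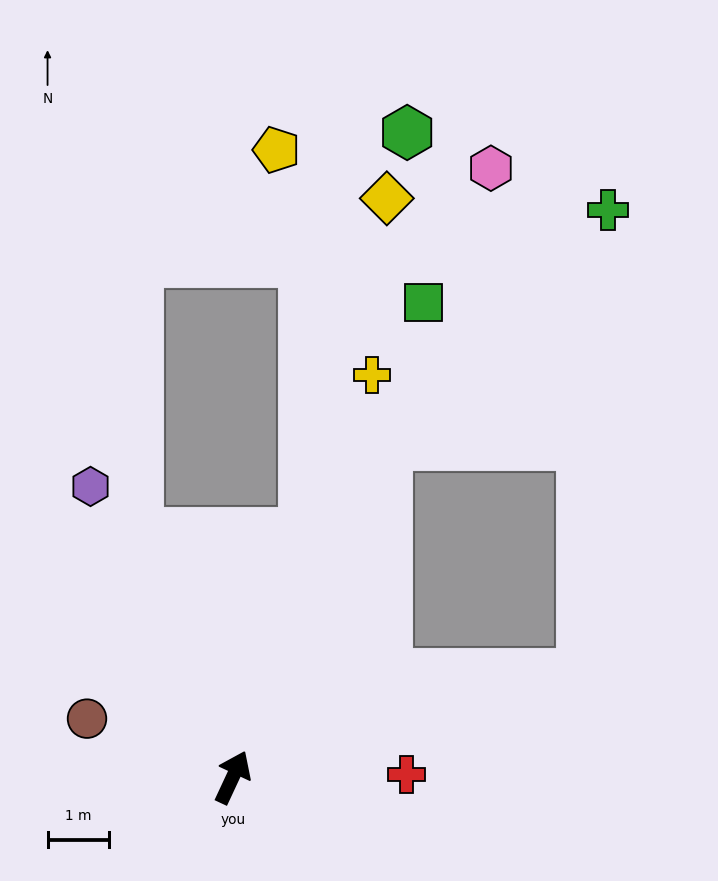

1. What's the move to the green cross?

blocked — forward 6.0 m, then turn right 18°, forward 5.3 m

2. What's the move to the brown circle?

turn left 93°, forward 2.6 m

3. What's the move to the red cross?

turn right 64°, forward 2.8 m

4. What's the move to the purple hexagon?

turn left 51°, forward 5.3 m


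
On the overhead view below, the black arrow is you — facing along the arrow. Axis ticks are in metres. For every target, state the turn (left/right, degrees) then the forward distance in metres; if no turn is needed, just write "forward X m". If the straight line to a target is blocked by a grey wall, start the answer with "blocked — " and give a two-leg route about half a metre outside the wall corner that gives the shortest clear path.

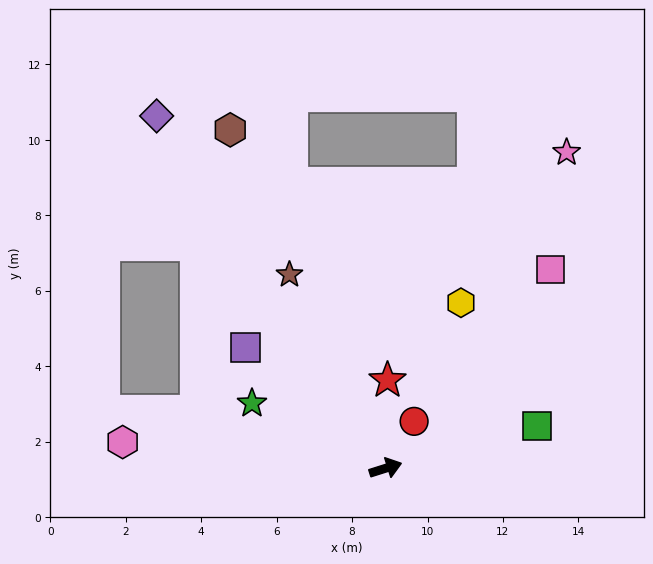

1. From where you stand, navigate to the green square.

turn right 2°, forward 4.2 m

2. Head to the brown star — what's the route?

turn left 99°, forward 5.7 m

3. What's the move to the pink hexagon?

turn left 157°, forward 7.0 m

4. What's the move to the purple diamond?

turn left 105°, forward 11.1 m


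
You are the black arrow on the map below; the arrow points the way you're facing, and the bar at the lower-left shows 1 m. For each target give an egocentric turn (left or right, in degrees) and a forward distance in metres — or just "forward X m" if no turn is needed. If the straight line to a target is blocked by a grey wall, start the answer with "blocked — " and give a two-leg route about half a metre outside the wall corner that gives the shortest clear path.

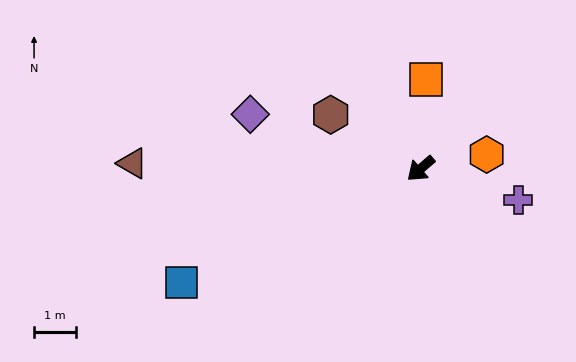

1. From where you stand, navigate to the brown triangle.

turn right 42°, forward 6.9 m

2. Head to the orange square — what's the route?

turn right 134°, forward 2.1 m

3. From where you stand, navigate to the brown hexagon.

turn right 72°, forward 2.5 m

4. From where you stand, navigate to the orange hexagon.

turn left 151°, forward 1.6 m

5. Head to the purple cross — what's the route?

turn left 121°, forward 2.5 m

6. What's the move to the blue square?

turn right 15°, forward 6.3 m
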